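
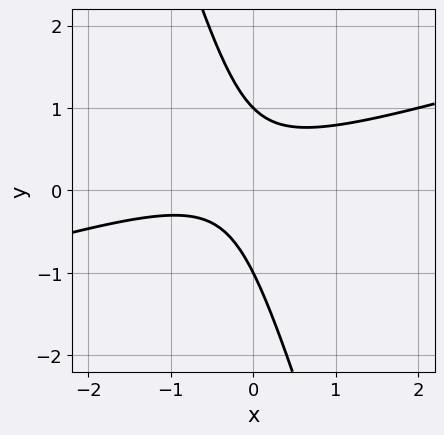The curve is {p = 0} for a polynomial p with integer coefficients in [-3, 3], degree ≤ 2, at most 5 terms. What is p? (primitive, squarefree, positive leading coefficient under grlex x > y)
x^2 - 3*x*y - y^2 + x + 1

deg p = 2. A generic line meets the curve in up to 2 points.
From the visible intercepts: no x-intercept at any integer in the box; the y-axis gridline crossings are at y ∈ {-1, 1}.
The integer polynomial consistent with all of this is the stated p.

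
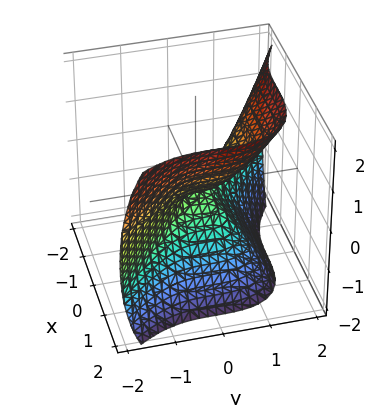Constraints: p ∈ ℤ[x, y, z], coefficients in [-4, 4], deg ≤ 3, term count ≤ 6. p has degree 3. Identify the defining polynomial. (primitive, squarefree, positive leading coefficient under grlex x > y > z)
First, deg p = 3.
Next, observable constraints: it meets the y-axis at y = 0 (among the integer gridlines); one z-axis crossing is at z = 0; it meets the x-axis at x = 0 (among the integer gridlines).
Finally, putting this together gives p.

3*x^3 + 3*y^3 - 3*z^2 - z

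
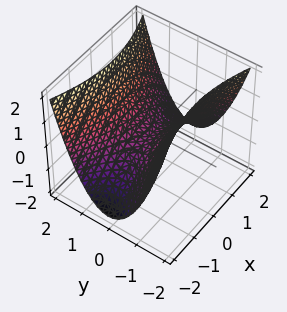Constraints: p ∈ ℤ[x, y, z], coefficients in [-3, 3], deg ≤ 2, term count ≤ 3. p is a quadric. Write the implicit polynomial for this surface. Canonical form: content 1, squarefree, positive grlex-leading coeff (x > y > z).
x^2 - 3*y^2 + 3*z

First, degree: a hyperbolic paraboloid; a quadric, so deg p = 2.
Next, symmetries: the y ↦ −y reflection is a symmetry, so y appears only in even powers; mirror symmetry x ↦ −x ⇒ only even powers of x.
Next, checking where it meets the axes: it meets the z-axis at z = 0 (among the integer gridlines); it crosses the y-axis at the gridline y = 0.
Finally, matching integer coefficients to the picture gives p.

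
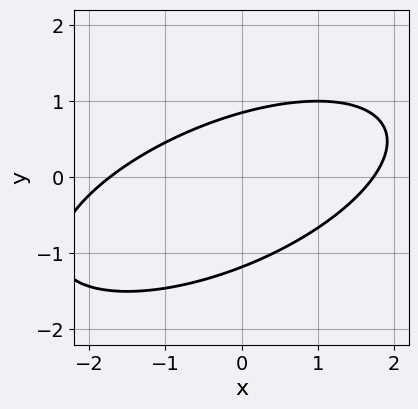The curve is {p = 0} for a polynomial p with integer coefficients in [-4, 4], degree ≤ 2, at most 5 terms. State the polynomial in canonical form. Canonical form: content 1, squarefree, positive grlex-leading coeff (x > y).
x^2 - 2*x*y + 3*y^2 + y - 3

1. Degree: no degree-1 curve has this shape, so deg p = 2.
2. Solving for integer coefficients yields p as stated.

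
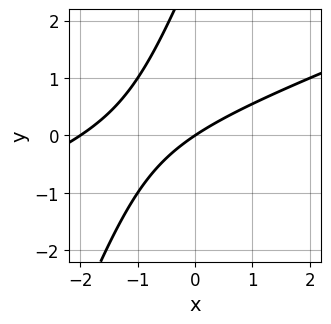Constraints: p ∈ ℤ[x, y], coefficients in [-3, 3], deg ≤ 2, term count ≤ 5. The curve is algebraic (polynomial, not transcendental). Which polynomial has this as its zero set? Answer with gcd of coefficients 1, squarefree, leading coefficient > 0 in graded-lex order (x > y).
(a) deg p = 2. No degree-1 curve has this shape.
(b) From the axis intercepts and sections: it meets the y-axis at y = 0 (among the integer gridlines); the x-axis gridline crossings are at x ∈ {-2, 0}.
(c) Fitting integer coefficients to these (and the overall shape) gives p.

x^2 - 3*x*y + y^2 + 2*x - 3*y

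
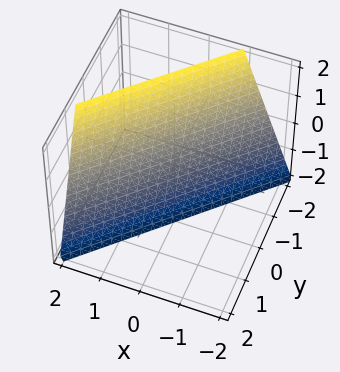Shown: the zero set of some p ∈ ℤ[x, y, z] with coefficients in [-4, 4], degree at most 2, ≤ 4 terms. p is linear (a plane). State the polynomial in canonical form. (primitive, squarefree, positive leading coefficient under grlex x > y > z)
1. The degree is 1 — every cross-section is a straight line — this is a plane.
2. From the axis intercepts and sections: it crosses the z-axis at the gridline z = -2.
3. The integer polynomial consistent with all of this is the stated p.

3*x - 3*y - z - 2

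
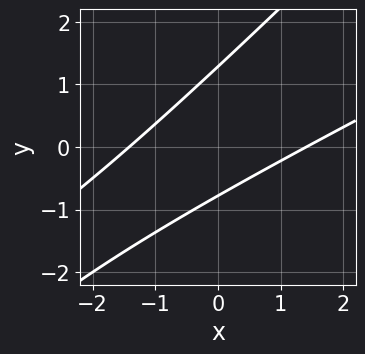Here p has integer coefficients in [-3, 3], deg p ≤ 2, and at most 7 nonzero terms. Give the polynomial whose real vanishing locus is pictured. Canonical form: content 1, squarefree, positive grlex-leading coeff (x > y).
(a) Degree: the shape is more complex than any degree-1 curve, so deg p = 2.
(b) Putting this together gives p.

x^2 - 3*x*y + 2*y^2 - y - 2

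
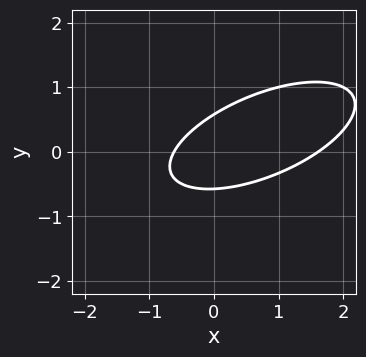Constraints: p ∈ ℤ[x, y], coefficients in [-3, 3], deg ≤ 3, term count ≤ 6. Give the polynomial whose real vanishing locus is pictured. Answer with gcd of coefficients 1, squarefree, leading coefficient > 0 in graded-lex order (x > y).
(a) deg p = 2.
(b) Matching integer coefficients to the picture gives p.

x^2 - 2*x*y + 3*y^2 - x - 1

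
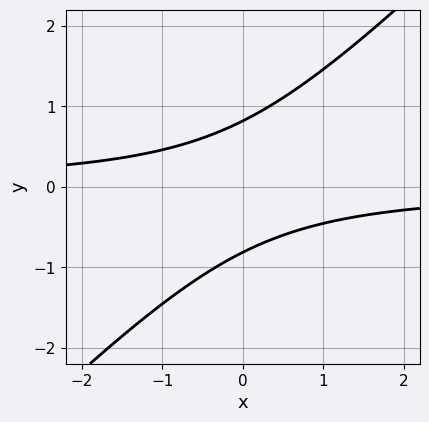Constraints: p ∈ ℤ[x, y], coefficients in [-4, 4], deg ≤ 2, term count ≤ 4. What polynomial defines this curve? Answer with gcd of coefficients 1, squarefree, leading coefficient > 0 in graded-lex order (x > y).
3*x*y - 3*y^2 + 2

1. Degree: no degree-1 curve has this shape, so deg p = 2.
2. Observable constraints: it misses every integer gridline on the x-axis.
3. The integer polynomial consistent with all of this is the stated p.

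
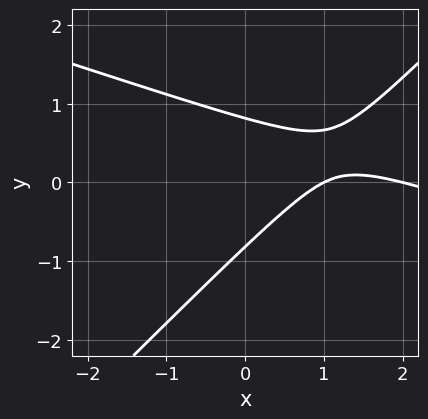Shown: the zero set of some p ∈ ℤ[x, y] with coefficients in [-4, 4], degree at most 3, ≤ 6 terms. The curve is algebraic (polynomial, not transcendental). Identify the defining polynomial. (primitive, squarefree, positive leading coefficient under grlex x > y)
1. Degree: a generic line meets the curve in up to 2 points, so deg p = 2.
2. From the visible intercepts: among the integer gridlines, it crosses the x-axis at x ∈ {1, 2}.
3. Solving for integer coefficients yields p as stated.

x^2 + 2*x*y - 3*y^2 - 3*x + 2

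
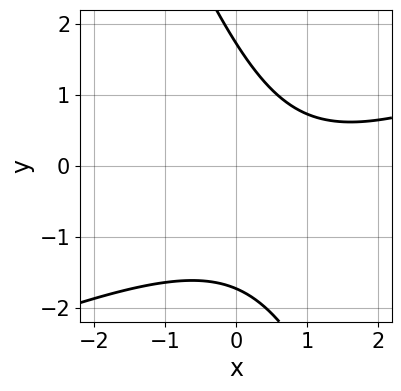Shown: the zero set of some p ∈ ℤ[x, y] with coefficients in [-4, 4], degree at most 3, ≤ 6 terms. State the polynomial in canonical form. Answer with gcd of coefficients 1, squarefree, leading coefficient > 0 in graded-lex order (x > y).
deg p = 2. No degree-1 curve has this shape.
Against the integer gridlines: the curve avoids every integer x-axis point in the box.
Together with the visible shape, these determine p as stated.

x^2 - 2*x*y - y^2 - 2*x + 3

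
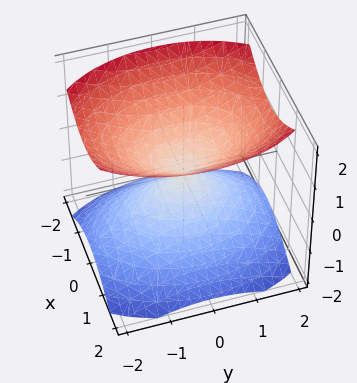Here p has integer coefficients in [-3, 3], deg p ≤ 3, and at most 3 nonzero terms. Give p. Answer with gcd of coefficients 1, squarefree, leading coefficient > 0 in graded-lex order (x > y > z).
1. The picture has 2 separate pieces. They look like related sheets of one shape, so recover p as a whole.
2. Degree: two nappes meeting at a single point; a quadric, so deg p = 2.
3. Symmetries: mirror symmetry y ↦ −y ⇒ only even powers of y; it's symmetric under x → −x, forcing even powers of x; the z ↦ −z reflection is a symmetry, so z appears only in even powers.
4. Reading off the gridlines: it crosses the z-axis at the gridline z = 0; it crosses the x-axis at the gridline x = 0; it crosses the y-axis at the gridline y = 0.
5. Solving for integer coefficients yields p as stated.

2*x^2 + y^2 - 2*z^2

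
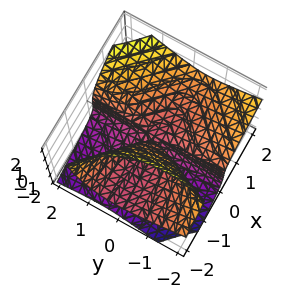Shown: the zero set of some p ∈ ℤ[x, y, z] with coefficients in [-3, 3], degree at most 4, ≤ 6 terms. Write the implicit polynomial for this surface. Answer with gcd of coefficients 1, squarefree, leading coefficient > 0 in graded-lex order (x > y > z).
1. There are 2 components. They look like related sheets of one shape, so recover p as a whole.
2. deg p = 3. No degree-2 surface has this shape.
3. Checking where it meets the axes: the visible y-axis segment lies entirely on the surface; every point of the x-axis in the box is on the surface; one z-axis crossing is at z = 0.
4. Solving for integer coefficients yields p as stated.

x^2*z + x*y^2 + x*y*z - x*z^2 - z^3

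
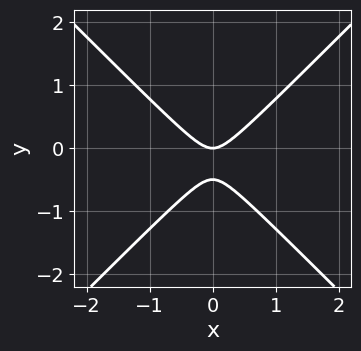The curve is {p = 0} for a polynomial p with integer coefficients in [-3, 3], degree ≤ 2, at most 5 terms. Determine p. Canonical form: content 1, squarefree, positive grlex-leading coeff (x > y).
First, degree: a generic line meets the curve in up to 2 points, so deg p = 2.
Next, symmetries: it's symmetric under x → −x, forcing even powers of x.
Then, observable constraints: it crosses the y-axis at the gridline y = 0; it crosses the x-axis at the gridline x = 0.
Finally, together with the visible shape, these determine p as stated.

2*x^2 - 2*y^2 - y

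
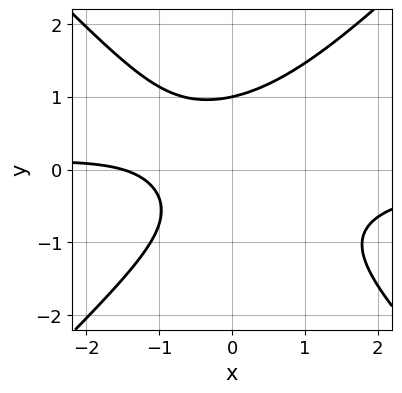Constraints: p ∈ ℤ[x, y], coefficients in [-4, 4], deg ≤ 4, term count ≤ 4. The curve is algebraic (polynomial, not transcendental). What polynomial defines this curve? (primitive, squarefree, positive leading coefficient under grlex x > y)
(a) deg p = 3. A generic line meets the curve in up to 3 points.
(b) Observable constraints: it meets the y-axis at y = 1 (among the integer gridlines).
(c) Fitting integer coefficients to these (and the overall shape) gives p.

3*x^2*y - 3*y^3 + 2*x + 3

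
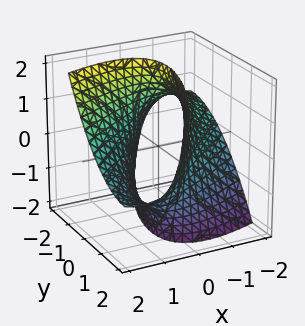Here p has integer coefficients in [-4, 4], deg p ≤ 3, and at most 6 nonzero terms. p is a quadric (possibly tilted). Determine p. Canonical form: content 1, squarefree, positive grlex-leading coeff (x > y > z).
x^2 - 2*x*y - 2*x*z + y^2 - 2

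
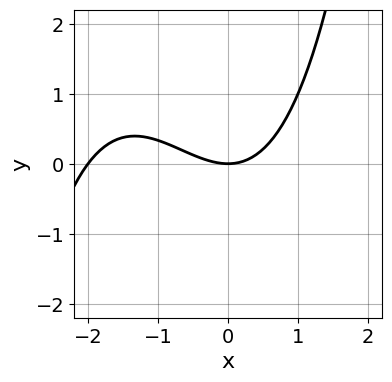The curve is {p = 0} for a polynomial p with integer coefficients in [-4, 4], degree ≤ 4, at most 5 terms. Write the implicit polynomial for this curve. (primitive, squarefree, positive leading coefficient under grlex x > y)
deg p = 3. No degree-2 curve has this shape.
Reading off the gridlines: the x-axis gridline crossings are at x ∈ {-2, 0}; one y-axis crossing is at y = 0.
Solving for integer coefficients yields p as stated.

x^3 + 2*x^2 - 3*y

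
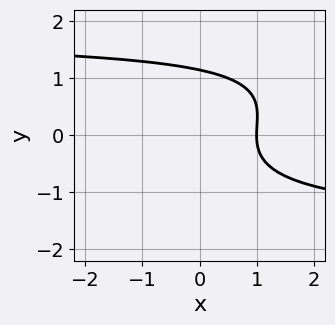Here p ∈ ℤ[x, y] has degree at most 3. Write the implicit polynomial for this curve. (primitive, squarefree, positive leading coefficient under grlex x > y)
1. deg p = 3.
2. Checking where it meets the axes: it crosses the x-axis at the gridline x = 1.
3. Assembling these constraints gives the stated polynomial.

x*y^2 - 2*y^3 - 3*x + 3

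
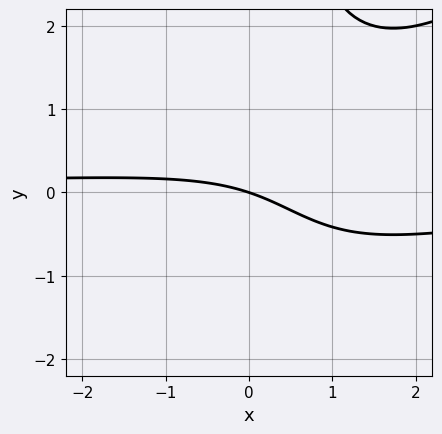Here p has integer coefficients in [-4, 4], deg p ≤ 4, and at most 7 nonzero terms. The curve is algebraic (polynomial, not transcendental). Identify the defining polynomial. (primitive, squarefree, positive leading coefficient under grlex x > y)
(a) Degree: no degree-2 curve has this shape, so deg p = 3.
(b) Checking where it meets the axes: one y-axis crossing is at y = 0; one x-axis crossing is at x = 0.
(c) Assembling these constraints gives the stated polynomial.

x^2*y - x*y^2 - 2*x*y + x + 3*y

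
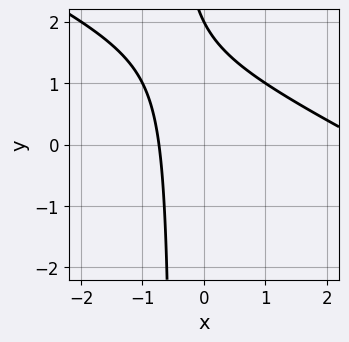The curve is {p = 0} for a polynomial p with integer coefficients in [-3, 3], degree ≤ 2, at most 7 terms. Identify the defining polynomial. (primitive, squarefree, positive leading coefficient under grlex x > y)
x^2 + 2*x*y - 2*x + y - 2

(a) Degree: a generic line meets the curve in up to 2 points, so deg p = 2.
(b) Against the integer gridlines: it meets the y-axis at y = 2 (among the integer gridlines).
(c) Together with the visible shape, these determine p as stated.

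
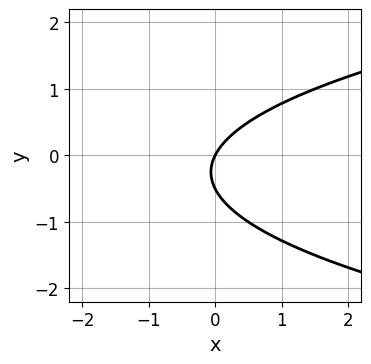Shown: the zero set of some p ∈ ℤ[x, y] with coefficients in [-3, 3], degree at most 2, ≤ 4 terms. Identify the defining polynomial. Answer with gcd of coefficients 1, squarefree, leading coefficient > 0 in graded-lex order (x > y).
2*y^2 - 2*x + y

1. The degree is 2 — a generic line meets the curve in up to 2 points.
2. Checking where it meets the axes: one x-axis crossing is at x = 0; one y-axis crossing is at y = 0.
3. Matching integer coefficients to the picture gives p.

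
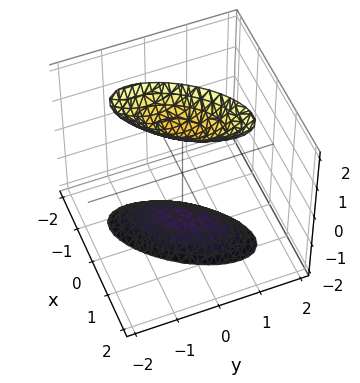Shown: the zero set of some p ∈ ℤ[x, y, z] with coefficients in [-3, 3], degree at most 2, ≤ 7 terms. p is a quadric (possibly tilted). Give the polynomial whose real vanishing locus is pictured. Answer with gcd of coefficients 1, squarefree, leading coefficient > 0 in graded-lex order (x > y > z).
3*x^2 - 3*x*y + 2*y^2 - z^2 + 2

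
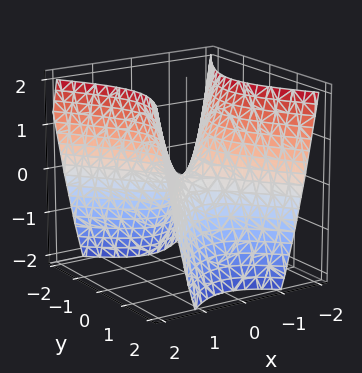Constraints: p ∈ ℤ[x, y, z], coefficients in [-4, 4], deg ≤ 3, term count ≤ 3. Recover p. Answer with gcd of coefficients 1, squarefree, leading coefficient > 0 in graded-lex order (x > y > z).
3*x^2 - 2*y^2 - 2*z

The degree is 2 — a hyperbolic paraboloid; a quadric.
Symmetries: it's symmetric under x → −x, forcing even powers of x; mirror symmetry y ↦ −y ⇒ only even powers of y.
Against the integer gridlines: one x-axis crossing is at x = 0; it meets the y-axis at y = 0 (among the integer gridlines); it meets the z-axis at z = 0 (among the integer gridlines).
Solving for integer coefficients yields p as stated.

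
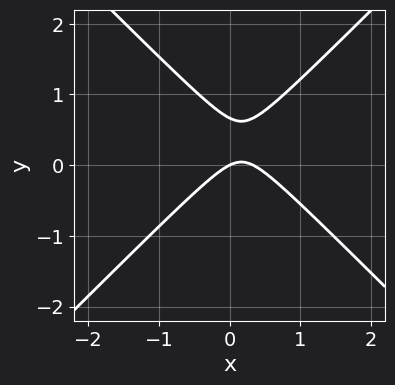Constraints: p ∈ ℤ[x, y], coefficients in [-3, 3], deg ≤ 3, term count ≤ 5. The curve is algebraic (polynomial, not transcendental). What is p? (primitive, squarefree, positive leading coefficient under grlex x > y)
1. deg p = 2. No degree-1 curve has this shape.
2. Against the integer gridlines: it crosses the y-axis at the gridline y = 0; one x-axis crossing is at x = 0.
3. Together with the visible shape, these determine p as stated.

3*x^2 - 3*y^2 - x + 2*y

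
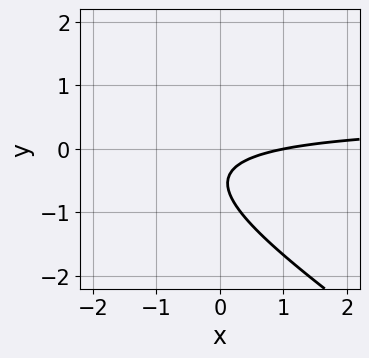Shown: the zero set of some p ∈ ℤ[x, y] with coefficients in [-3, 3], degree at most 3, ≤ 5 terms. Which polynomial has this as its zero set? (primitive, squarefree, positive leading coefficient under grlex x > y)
2*x*y + 3*y^2 - x + 3*y + 1

First, the degree is 2 — a generic line meets the curve in up to 2 points.
Next, from the visible intercepts: the curve avoids every integer y-axis point in the box; it crosses the x-axis at the gridline x = 1.
Finally, putting this together gives p.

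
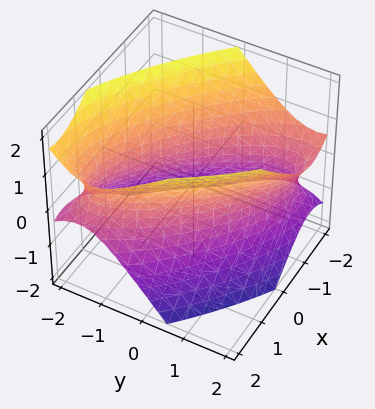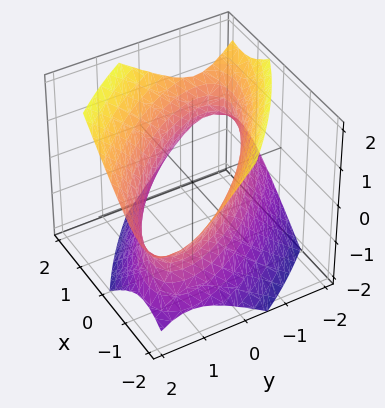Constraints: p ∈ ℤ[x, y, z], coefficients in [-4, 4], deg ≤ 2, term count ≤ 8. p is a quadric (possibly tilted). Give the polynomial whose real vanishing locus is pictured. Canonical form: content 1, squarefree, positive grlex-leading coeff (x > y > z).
2*x^2 + 3*x*y + 2*y^2 - y*z - 2*z^2 - 3

1. deg p = 2.
2. Against the integer gridlines: it misses every integer gridline on the z-axis.
3. Solving for integer coefficients yields p as stated.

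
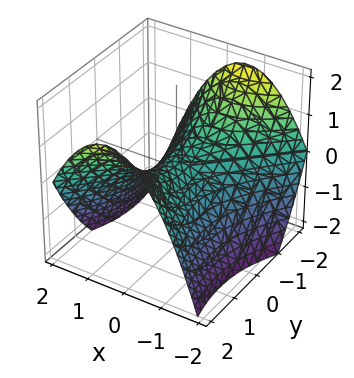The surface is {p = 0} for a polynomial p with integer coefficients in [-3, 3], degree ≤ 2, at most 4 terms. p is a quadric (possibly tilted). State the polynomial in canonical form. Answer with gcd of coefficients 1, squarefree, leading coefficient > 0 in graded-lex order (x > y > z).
2*x^2 - x*y - y^2 + 3*z

The degree is 2 — a generic line meets the surface in up to 2 points.
Against the integer gridlines: one x-axis crossing is at x = 0; it meets the z-axis at z = 0 (among the integer gridlines).
The integer polynomial consistent with all of this is the stated p.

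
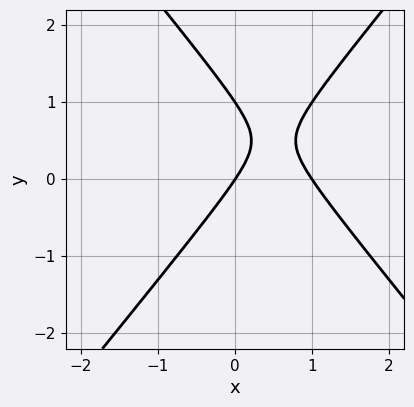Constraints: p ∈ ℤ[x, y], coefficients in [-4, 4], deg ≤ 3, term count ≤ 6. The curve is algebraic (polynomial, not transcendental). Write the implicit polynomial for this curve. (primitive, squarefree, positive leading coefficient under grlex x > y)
3*x^2 - 2*y^2 - 3*x + 2*y

deg p = 2. A generic line meets the curve in up to 2 points.
From the visible intercepts: among the integer gridlines, it crosses the y-axis at y ∈ {0, 1}; among the integer gridlines, it crosses the x-axis at x ∈ {0, 1}.
Putting this together gives p.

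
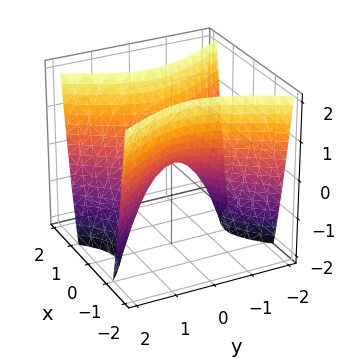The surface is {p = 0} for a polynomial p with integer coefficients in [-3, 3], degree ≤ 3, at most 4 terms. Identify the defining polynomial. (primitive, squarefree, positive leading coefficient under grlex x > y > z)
2*x^2 - y^2 - z

1. The degree is 2 — a hyperbolic paraboloid; a quadric.
2. Symmetries: it's symmetric under x → −x, forcing even powers of x; mirror symmetry y ↦ −y ⇒ only even powers of y.
3. Observable constraints: it meets the x-axis at x = 0 (among the integer gridlines); it meets the y-axis at y = 0 (among the integer gridlines); it crosses the z-axis at the gridline z = 0.
4. Putting this together gives p.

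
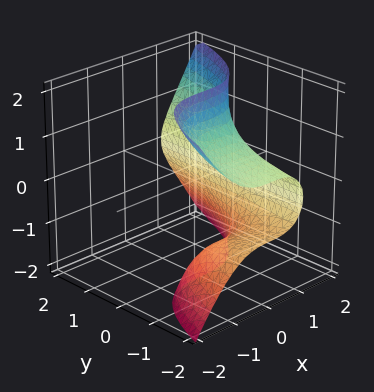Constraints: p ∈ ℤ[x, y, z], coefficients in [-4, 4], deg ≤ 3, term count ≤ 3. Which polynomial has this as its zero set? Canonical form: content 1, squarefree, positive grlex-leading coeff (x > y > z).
x^3 - y*z^2 - 1

First, degree: a generic line meets the surface in up to 3 points, so deg p = 3.
Then, against the integer gridlines: no z-intercept at any integer in the box; it misses every integer gridline on the y-axis.
Finally, solving for integer coefficients yields p as stated. Check: (1, 0, 0) on the x-axis lies on the surface, and p(1, 0, 0) = 0. ✓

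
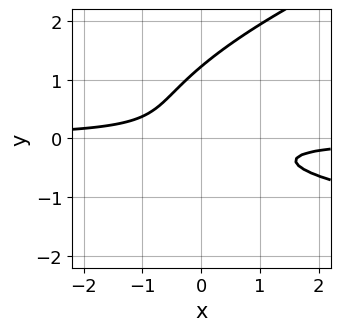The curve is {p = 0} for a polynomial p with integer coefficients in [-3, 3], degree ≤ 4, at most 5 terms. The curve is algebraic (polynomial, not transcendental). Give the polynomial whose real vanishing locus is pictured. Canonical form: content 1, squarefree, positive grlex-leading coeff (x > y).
(a) deg p = 3. A generic line meets the curve in up to 3 points.
(b) From the axis intercepts and sections: the curve avoids every integer x-axis point in the box.
(c) Putting this together gives p.

x*y^2 - 3*y^3 + 3*x*y + 3*y^2 + 1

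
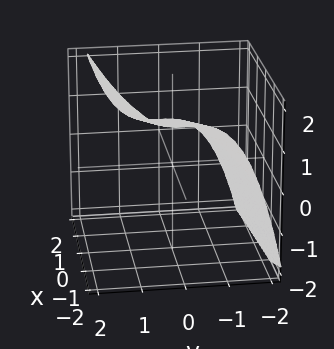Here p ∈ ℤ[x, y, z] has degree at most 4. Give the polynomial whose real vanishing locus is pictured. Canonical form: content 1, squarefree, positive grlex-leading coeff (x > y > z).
(a) deg p = 3. No degree-2 surface has this shape.
(b) Reading off the gridlines: no x-intercept at any integer in the box; one z-axis crossing is at z = 1.
(c) Fitting integer coefficients to these (and the overall shape) gives p.

y^3 - x - 3*z + 3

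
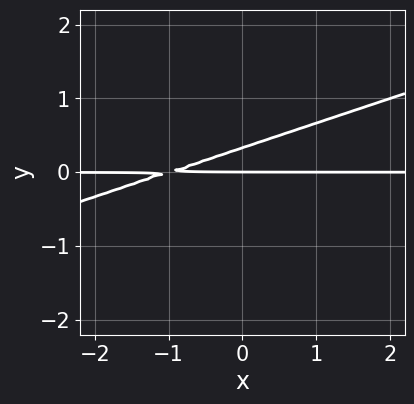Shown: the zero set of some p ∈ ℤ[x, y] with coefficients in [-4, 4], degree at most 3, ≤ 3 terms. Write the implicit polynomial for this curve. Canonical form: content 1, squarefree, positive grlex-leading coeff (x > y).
x*y - 3*y^2 + y

deg p = 2. The shape is more complex than any degree-1 curve.
From the axis intercepts and sections: every point of the x-axis in the box is on the curve; one y-axis crossing is at y = 0.
The integer polynomial consistent with all of this is the stated p.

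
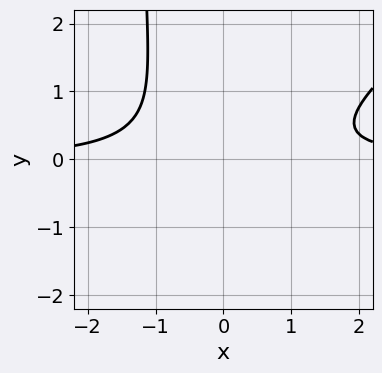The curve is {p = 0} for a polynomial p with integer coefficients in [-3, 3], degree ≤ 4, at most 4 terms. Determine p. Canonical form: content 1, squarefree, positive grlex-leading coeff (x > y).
1. The degree is 3 — the shape is more complex than any degree-2 curve.
2. Checking where it meets the axes: the curve avoids every integer x-axis point in the box; the curve avoids every integer y-axis point in the box.
3. These observations pin down the coefficients.

2*x^2*y - 2*x*y^2 - 3*y^2 - 2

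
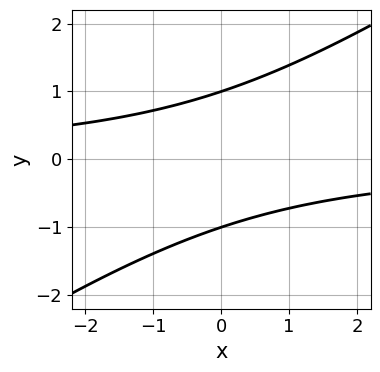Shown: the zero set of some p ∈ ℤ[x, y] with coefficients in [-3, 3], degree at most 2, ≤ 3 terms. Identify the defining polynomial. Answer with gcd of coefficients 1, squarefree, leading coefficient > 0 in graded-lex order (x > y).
2*x*y - 3*y^2 + 3

(a) The degree is 2 — no degree-1 curve has this shape.
(b) From the axis intercepts and sections: no x-intercept at any integer in the box; among the integer gridlines, it crosses the y-axis at y ∈ {-1, 1}.
(c) Matching integer coefficients to the picture gives p.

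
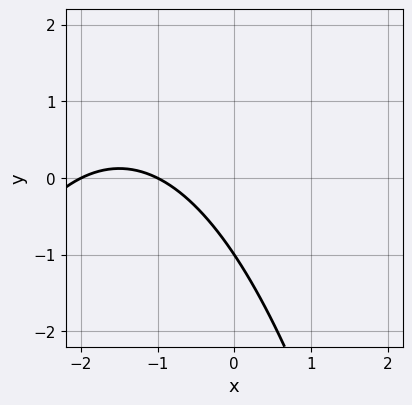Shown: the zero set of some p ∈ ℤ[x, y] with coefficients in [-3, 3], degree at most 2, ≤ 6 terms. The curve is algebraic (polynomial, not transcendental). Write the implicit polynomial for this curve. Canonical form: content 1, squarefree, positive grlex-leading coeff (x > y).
x^2 + 3*x + 2*y + 2

Degree: a generic line meets the curve in up to 2 points, so deg p = 2.
From the axis intercepts and sections: among the integer gridlines, it crosses the x-axis at x ∈ {-2, -1}; it crosses the y-axis at the gridline y = -1.
Assembling these constraints gives the stated polynomial.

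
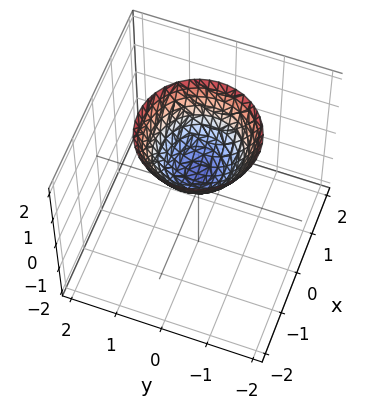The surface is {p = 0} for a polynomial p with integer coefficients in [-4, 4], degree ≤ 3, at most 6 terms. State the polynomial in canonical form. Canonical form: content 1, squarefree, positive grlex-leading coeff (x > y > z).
2*x^2 + 2*y^2 - 2*z + 1

1. deg p = 2. A generic line meets the surface in up to 2 points.
2. Symmetries: rotational symmetry about the z-axis ⇒ p depends on x, y only through x² + y².
3. From the axis intercepts and sections: a circular section at z = 1 has radius between 0 and 1; it misses every integer gridline on the y-axis; no x-intercept at any integer in the box.
4. The integer polynomial consistent with all of this is the stated p.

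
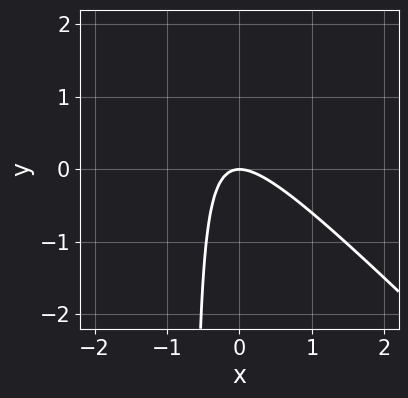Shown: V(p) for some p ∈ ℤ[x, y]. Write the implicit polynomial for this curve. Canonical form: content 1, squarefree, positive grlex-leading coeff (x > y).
deg p = 2. No degree-1 curve has this shape.
Observable constraints: one x-axis crossing is at x = 0; one y-axis crossing is at y = 0.
The integer polynomial consistent with all of this is the stated p.

3*x^2 + 3*x*y + 2*y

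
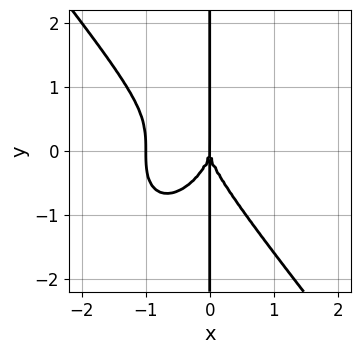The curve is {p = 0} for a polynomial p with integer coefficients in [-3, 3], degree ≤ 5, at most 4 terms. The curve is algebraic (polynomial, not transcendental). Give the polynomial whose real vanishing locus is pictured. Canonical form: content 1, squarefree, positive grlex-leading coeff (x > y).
2*x^4 + x*y^3 + 2*x^3

First, degree: a generic line meets the curve in up to 4 points, so deg p = 4.
Then, against the integer gridlines: the x-axis gridline crossings are at x ∈ {-1, 0}; the visible y-axis segment lies entirely on the curve.
Finally, assembling these constraints gives the stated polynomial.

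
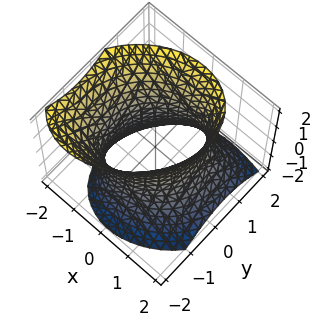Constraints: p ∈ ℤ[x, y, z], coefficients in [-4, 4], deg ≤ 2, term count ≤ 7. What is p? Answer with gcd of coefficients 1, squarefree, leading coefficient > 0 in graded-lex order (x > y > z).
2*x^2 - x*y + x*z + 2*y^2 - z^2 - 3

deg p = 2. No degree-1 surface has this shape.
From the axis intercepts and sections: no z-intercept at any integer in the box.
Solving for integer coefficients yields p as stated.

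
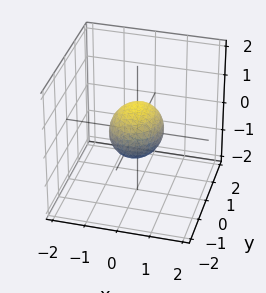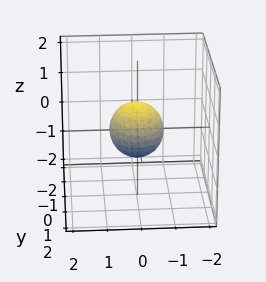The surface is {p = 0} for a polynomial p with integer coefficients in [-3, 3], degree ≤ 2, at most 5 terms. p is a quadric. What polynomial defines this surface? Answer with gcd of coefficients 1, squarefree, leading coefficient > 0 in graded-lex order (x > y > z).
3*x^2 + 2*y^2 + 3*z^2 - 2

First, deg p = 2. A closed, bounded, convex surface; a quadric.
Next, symmetries: the z ↦ −z reflection is a symmetry, so z appears only in even powers; mirror symmetry x ↦ −x ⇒ only even powers of x; the y ↦ −y reflection is a symmetry, so y appears only in even powers.
Next, observable constraints: the y-axis gridline crossings are at y ∈ {-1, 1}.
Finally, assembling these constraints gives the stated polynomial.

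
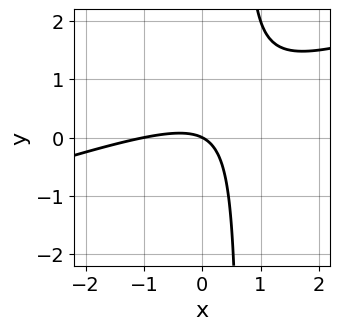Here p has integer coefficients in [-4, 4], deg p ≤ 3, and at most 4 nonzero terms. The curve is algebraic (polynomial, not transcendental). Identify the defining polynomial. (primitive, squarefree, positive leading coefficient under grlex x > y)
1. deg p = 2. No degree-1 curve has this shape.
2. Observable constraints: among the integer gridlines, it crosses the x-axis at x ∈ {-1, 0}; it crosses the y-axis at the gridline y = 0.
3. Together with the visible shape, these determine p as stated.

x^2 - 3*x*y + x + 2*y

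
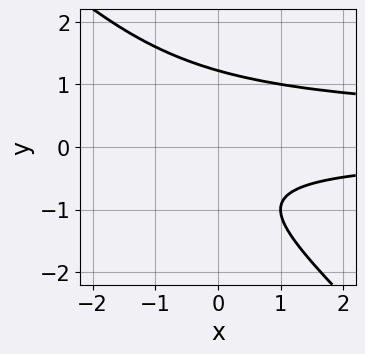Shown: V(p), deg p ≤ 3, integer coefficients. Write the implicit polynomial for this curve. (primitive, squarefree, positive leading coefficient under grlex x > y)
3*x*y^2 + 3*y^3 - x*y - 2*y - 3

First, degree: a generic line meets the curve in up to 3 points, so deg p = 3.
Next, checking where it meets the axes: it misses every integer gridline on the x-axis.
Finally, together with the visible shape, these determine p as stated.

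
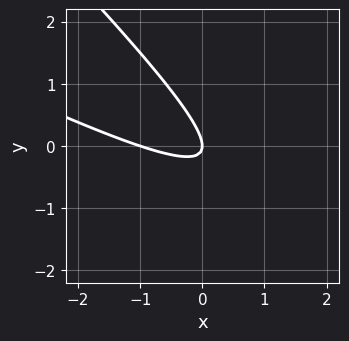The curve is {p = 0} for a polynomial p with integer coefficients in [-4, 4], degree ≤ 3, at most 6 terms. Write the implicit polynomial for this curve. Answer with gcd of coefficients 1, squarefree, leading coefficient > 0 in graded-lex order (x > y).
x^2 + 3*x*y + 2*y^2 + x

deg p = 2. No degree-1 curve has this shape.
Reading off the gridlines: it crosses the y-axis at the gridline y = 0; among the integer gridlines, it crosses the x-axis at x ∈ {-1, 0}.
Assembling these constraints gives the stated polynomial.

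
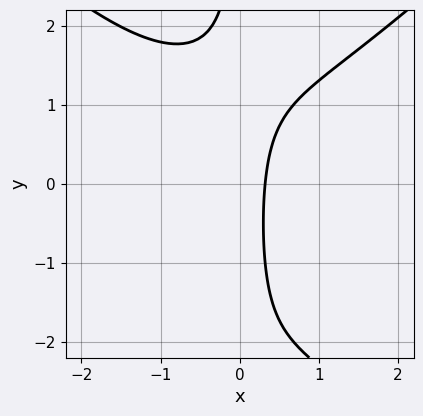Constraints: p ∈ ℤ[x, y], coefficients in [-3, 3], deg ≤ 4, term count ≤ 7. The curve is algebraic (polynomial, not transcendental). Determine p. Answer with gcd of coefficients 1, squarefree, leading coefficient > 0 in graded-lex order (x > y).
1. The degree is 3 — no degree-2 curve has this shape.
2. Observable constraints: no y-intercept at any integer in the box.
3. Assembling these constraints gives the stated polynomial.

x^3 - x*y^2 - x*y + 3*x - 1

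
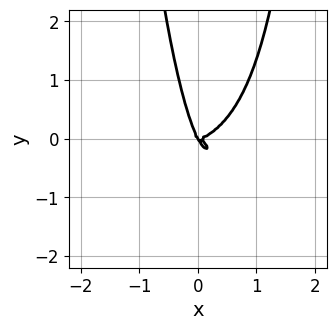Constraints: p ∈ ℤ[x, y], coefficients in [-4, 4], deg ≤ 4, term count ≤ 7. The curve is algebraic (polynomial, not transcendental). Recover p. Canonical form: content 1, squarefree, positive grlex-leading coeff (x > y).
2*x^4 - x^3*y + 3*x^2*y^2 - 2*x*y^2 - y^3

1. deg p = 4.
2. Observable constraints: one y-axis crossing is at y = 0; it meets the x-axis at x = 0 (among the integer gridlines).
3. Solving for integer coefficients yields p as stated.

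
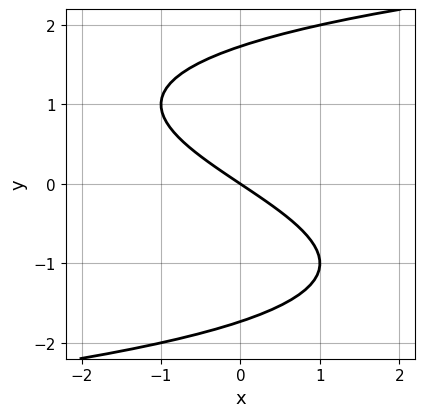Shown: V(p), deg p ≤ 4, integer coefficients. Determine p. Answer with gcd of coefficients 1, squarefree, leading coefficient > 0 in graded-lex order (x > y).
First, the degree is 3 — the shape is more complex than any degree-2 curve.
Then, checking where it meets the axes: it meets the y-axis at y = 0 (among the integer gridlines); one x-axis crossing is at x = 0.
Finally, assembling these constraints gives the stated polynomial.

y^3 - 2*x - 3*y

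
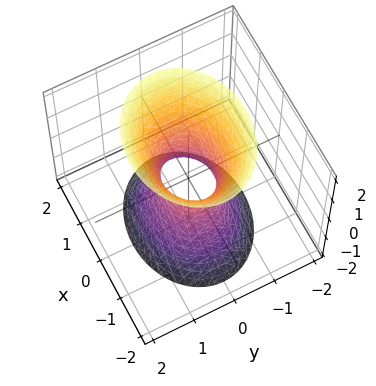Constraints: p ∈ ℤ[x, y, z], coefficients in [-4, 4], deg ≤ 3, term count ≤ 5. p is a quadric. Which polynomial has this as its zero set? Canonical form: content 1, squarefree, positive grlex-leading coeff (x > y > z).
First, deg p = 2. An hourglass — one-sheet hyperboloid; a quadric.
Next, symmetries: the z ↦ −z reflection is a symmetry, so z appears only in even powers; it's symmetric under y → −y, forcing even powers of y; it's symmetric under x → −x, forcing even powers of x.
Next, from the axis intercepts and sections: the surface avoids every integer z-axis point in the box.
Finally, putting this together gives p.

2*x^2 + 3*y^2 - z^2 - 1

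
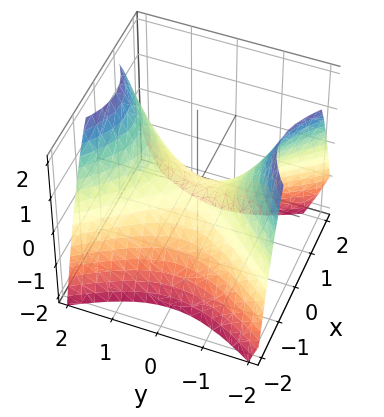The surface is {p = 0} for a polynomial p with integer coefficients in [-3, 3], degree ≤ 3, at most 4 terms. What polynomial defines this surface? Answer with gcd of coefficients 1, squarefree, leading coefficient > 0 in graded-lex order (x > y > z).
3*x^2 - 2*y^2 + 3*z

First, deg p = 2. A saddle surface; a quadric.
Next, symmetries: mirror symmetry x ↦ −x ⇒ only even powers of x; mirror symmetry y ↦ −y ⇒ only even powers of y.
Then, checking where it meets the axes: it meets the y-axis at y = 0 (among the integer gridlines); it crosses the x-axis at the gridline x = 0; one z-axis crossing is at z = 0.
Finally, fitting integer coefficients to these (and the overall shape) gives p.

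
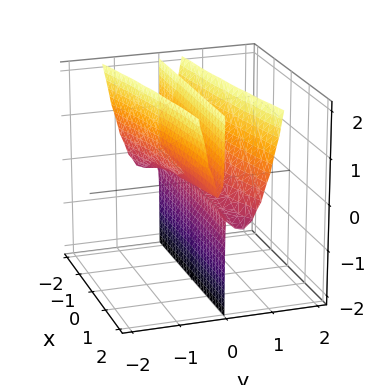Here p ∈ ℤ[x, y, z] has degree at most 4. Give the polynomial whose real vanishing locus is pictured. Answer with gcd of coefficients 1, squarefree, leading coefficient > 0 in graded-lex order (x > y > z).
Degree: a generic line meets the surface in up to 3 points, so deg p = 3.
Checking where it meets the axes: one y-axis crossing is at y = 0; the visible x-axis segment lies entirely on the surface; the visible z-axis segment lies entirely on the surface.
Together with the visible shape, these determine p as stated.

x*y^2 - 3*y^3 + y*z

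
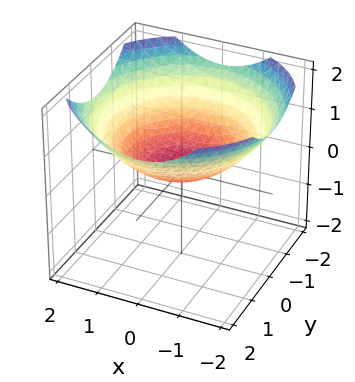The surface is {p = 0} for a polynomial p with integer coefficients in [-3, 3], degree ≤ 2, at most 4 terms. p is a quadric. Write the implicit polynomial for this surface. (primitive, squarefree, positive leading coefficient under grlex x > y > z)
Degree: a single bowl opening along one axis; a quadric, so deg p = 2.
By symmetry, the z-axis is an axis of rotation, so x and y enter only as x² + y².
Observable constraints: a circular section at z = 1 has radius between 1 and 2; one x-axis crossing is at x = 0.
Assembling these constraints gives the stated polynomial.

x^2 + y^2 - 3*z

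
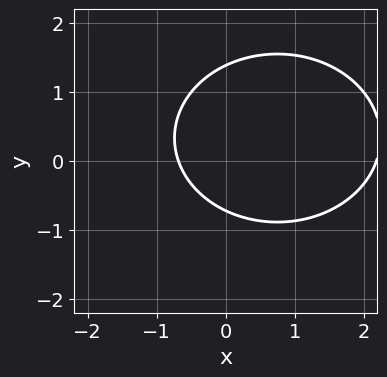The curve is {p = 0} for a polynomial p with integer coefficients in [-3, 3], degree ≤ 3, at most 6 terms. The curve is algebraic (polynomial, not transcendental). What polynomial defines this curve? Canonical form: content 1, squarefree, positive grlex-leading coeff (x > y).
1. The degree is 2 — no degree-1 curve has this shape.
2. Putting this together gives p.

2*x^2 + 3*y^2 - 3*x - 2*y - 3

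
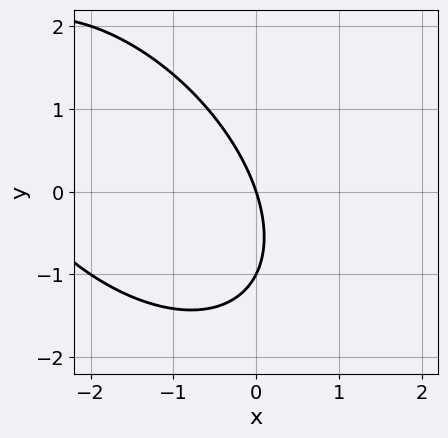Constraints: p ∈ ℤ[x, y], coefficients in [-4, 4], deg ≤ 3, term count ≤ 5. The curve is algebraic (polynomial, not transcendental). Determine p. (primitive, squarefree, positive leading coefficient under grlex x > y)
x^2 + x*y + y^2 + 3*x + y

(a) The degree is 2 — no degree-1 curve has this shape.
(b) Observable constraints: among the integer gridlines, it crosses the y-axis at y ∈ {-1, 0}; it crosses the x-axis at the gridline x = 0.
(c) Fitting integer coefficients to these (and the overall shape) gives p.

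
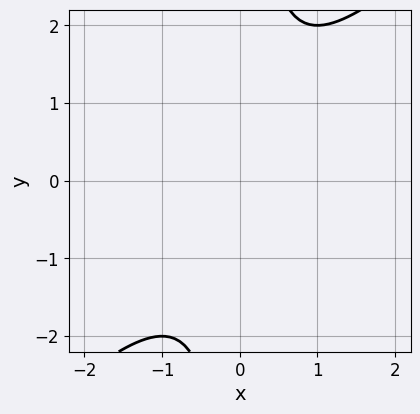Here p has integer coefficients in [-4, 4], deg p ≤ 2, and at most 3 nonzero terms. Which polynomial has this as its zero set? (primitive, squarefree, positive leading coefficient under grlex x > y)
Degree: the shape is more complex than any degree-1 curve, so deg p = 2.
Observable constraints: the curve avoids every integer x-axis point in the box; no y-intercept at any integer in the box.
Fitting integer coefficients to these (and the overall shape) gives p.

x^2 - x*y + 1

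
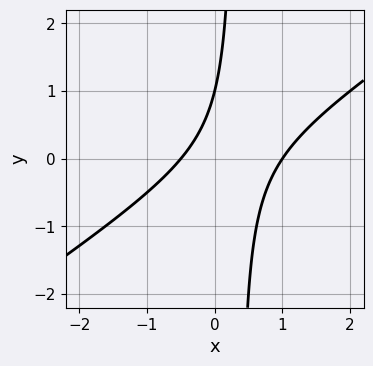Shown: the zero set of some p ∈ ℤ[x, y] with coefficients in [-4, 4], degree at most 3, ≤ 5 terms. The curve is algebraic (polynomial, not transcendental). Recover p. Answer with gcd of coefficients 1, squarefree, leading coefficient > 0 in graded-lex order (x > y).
(a) The degree is 2 — a generic line meets the curve in up to 2 points.
(b) Observable constraints: it meets the y-axis at y = 1 (among the integer gridlines); it meets the x-axis at x = 1 (among the integer gridlines).
(c) Assembling these constraints gives the stated polynomial.

2*x^2 - 3*x*y - x + y - 1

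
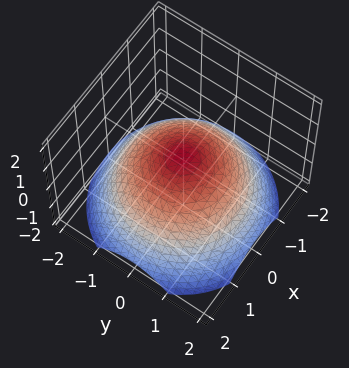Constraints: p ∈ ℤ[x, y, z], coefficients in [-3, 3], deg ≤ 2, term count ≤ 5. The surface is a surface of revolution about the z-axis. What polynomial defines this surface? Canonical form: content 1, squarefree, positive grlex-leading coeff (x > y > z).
Degree: a generic line meets the surface in up to 2 points, so deg p = 2.
Symmetries: rotational symmetry about the z-axis ⇒ p depends on x, y only through x² + y².
From the axis intercepts and sections: among the integer gridlines, it crosses the x-axis at x ∈ {-1, 1}; among the integer gridlines, it crosses the y-axis at y ∈ {-1, 1}; a circular section at z = -1 has radius between 1 and 2.
Together with the visible shape, these determine p as stated.

x^2 + y^2 + 2*z - 1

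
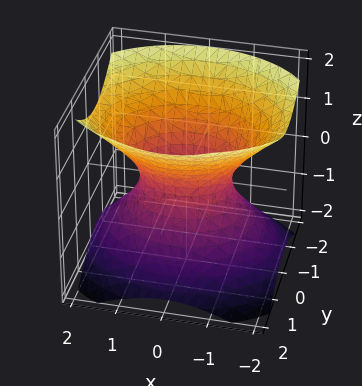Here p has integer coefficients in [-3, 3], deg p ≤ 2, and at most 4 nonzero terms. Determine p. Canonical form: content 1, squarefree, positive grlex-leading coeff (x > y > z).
Degree: an hourglass — one-sheet hyperboloid; a quadric, so deg p = 2.
Symmetries: mirror symmetry z ↦ −z ⇒ only even powers of z; mirror symmetry x ↦ −x ⇒ only even powers of x; the y ↦ −y reflection is a symmetry, so y appears only in even powers.
From the axis intercepts and sections: among the integer gridlines, it crosses the x-axis at x ∈ {-1, 1}; no z-intercept at any integer in the box.
These observations pin down the coefficients.

2*x^2 + 3*y^2 - 3*z^2 - 2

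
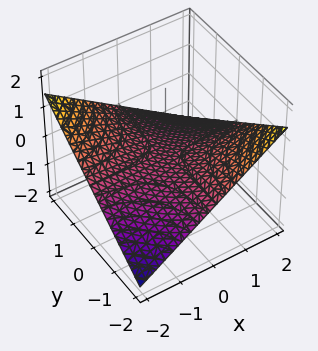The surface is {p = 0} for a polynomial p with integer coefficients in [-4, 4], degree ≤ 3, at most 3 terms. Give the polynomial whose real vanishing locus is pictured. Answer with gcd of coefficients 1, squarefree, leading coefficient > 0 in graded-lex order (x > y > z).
x*y + 3*z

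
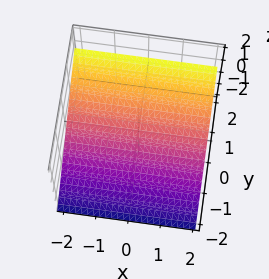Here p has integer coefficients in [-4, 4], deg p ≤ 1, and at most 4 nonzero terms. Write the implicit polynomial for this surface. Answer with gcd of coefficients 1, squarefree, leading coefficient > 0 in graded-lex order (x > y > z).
2*y - 3*z - 2

1. deg p = 1.
2. Against the integer gridlines: it meets the y-axis at y = 1 (among the integer gridlines); no x-intercept at any integer in the box.
3. Together with the visible shape, these determine p as stated.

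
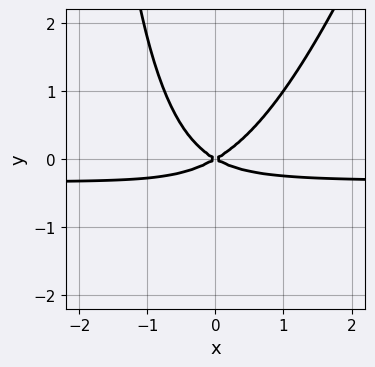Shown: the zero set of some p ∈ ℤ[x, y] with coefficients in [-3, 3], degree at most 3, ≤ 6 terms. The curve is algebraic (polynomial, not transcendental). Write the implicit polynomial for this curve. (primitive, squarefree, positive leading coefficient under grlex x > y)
(a) Degree: a generic line meets the curve in up to 3 points, so deg p = 3.
(b) From the visible intercepts: it meets the x-axis at x = 0 (among the integer gridlines); one y-axis crossing is at y = 0.
(c) The integer polynomial consistent with all of this is the stated p.

3*x^2*y - x*y^2 + x^2 - 3*y^2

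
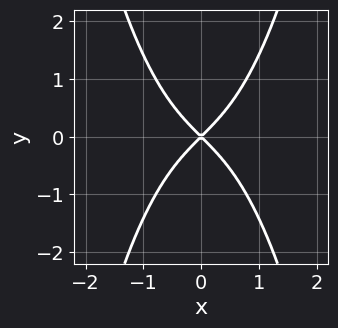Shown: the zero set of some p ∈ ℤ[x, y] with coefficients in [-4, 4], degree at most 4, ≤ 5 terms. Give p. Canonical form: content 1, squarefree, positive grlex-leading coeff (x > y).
First, degree: a generic line meets the curve in up to 4 points, so deg p = 4.
Then, symmetries: it's symmetric under x → −x, forcing even powers of x; it's symmetric under y → −y, forcing even powers of y.
Then, against the integer gridlines: it crosses the y-axis at the gridline y = 0; it meets the x-axis at x = 0 (among the integer gridlines).
Finally, assembling these constraints gives the stated polynomial.

x^4 + x^2 - y^2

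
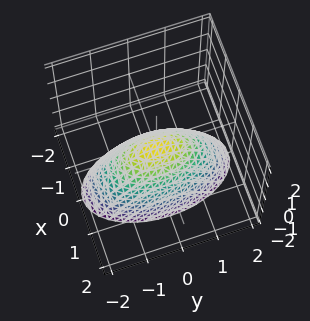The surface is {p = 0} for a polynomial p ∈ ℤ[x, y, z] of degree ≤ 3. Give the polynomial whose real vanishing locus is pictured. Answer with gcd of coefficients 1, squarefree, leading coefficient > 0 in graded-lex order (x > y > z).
First, the degree is 2 — a single bowl opening along one axis; a quadric.
Next, symmetries: it's symmetric under x → −x, forcing even powers of x; it's symmetric under y → −y, forcing even powers of y.
Then, observable constraints: it meets the x-axis at x = 0 (among the integer gridlines); it crosses the y-axis at the gridline y = 0; it meets the z-axis at z = 0 (among the integer gridlines).
Finally, assembling these constraints gives the stated polynomial.

3*x^2 + y^2 + 2*z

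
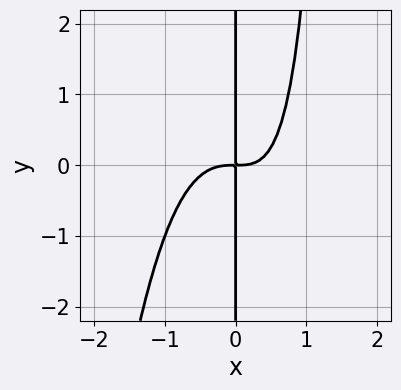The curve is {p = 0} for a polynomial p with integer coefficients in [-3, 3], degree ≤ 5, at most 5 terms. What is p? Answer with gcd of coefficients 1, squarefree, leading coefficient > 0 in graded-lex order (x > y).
3*x^4 + x^2*y - 2*x*y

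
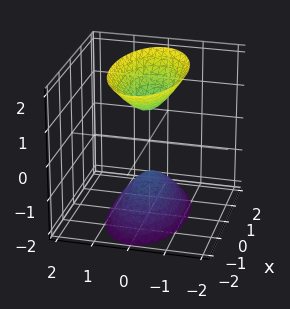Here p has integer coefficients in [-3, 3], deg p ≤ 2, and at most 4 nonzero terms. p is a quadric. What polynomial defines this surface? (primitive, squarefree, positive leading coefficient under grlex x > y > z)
x^2 + 3*y^2 - z^2 + 1

The picture has 2 separate pieces.
deg p = 2.
Symmetries: it's symmetric under x → −x, forcing even powers of x; mirror symmetry y ↦ −y ⇒ only even powers of y; the z ↦ −z reflection is a symmetry, so z appears only in even powers.
Against the integer gridlines: the z-axis gridline crossings are at z ∈ {-1, 1}; no y-intercept at any integer in the box; no x-intercept at any integer in the box.
Solving for integer coefficients yields p as stated.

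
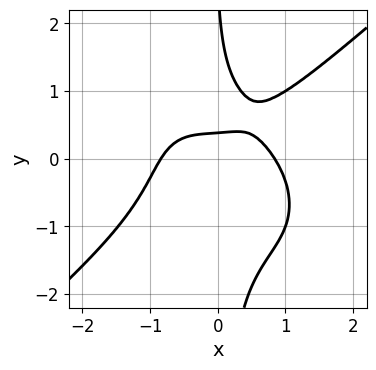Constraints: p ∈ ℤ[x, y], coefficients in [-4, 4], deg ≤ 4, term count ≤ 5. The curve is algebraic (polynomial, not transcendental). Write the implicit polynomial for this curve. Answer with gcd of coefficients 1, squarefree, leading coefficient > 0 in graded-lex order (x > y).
(a) The degree is 4 — the shape is more complex than any degree-3 curve.
(b) Solving for integer coefficients yields p as stated.

2*x^4 - 3*x*y^3 - y^2 + 3*y - 1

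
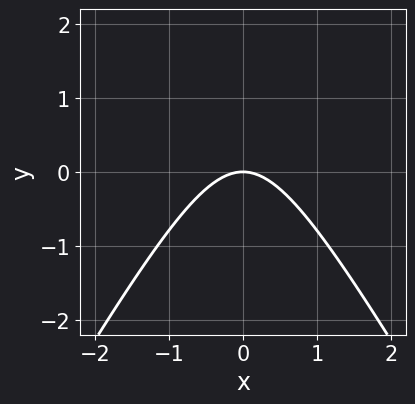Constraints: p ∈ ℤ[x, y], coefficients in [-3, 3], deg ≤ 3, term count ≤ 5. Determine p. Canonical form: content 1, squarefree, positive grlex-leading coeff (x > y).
3*x^2 - y^2 + 3*y

1. deg p = 2. A generic line meets the curve in up to 2 points.
2. Symmetries: mirror symmetry x ↦ −x ⇒ only even powers of x.
3. Reading off the gridlines: one x-axis crossing is at x = 0; it crosses the y-axis at the gridline y = 0.
4. These observations pin down the coefficients.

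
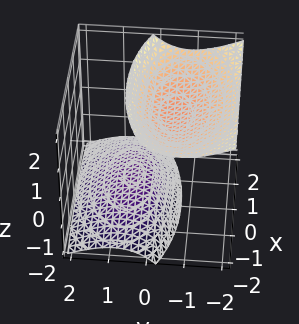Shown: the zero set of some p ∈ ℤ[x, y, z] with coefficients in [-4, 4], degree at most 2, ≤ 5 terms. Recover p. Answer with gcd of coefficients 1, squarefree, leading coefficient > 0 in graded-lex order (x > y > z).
x^2 + 3*y^2 + 3*y*z - 2*z^2 + 3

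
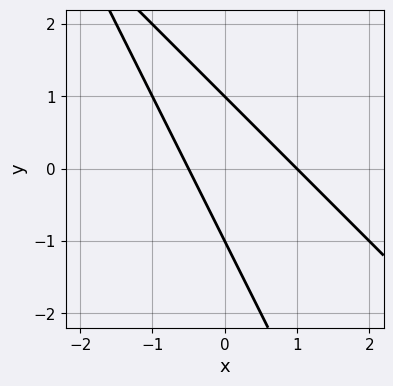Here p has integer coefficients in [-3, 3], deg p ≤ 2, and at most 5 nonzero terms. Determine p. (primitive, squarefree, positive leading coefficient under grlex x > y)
1. deg p = 2. A generic line meets the curve in up to 2 points.
2. Checking where it meets the axes: among the integer gridlines, it crosses the y-axis at y ∈ {-1, 1}; it crosses the x-axis at the gridline x = 1.
3. Matching integer coefficients to the picture gives p.

2*x^2 + 3*x*y + y^2 - x - 1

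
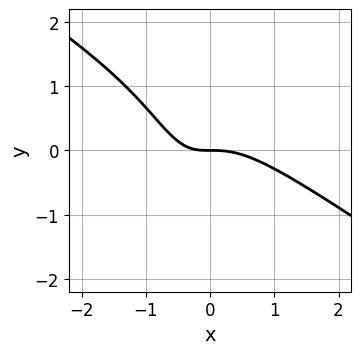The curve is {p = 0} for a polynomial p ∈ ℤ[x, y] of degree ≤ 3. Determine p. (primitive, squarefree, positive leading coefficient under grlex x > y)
1. deg p = 3.
2. Observable constraints: one x-axis crossing is at x = 0; it crosses the y-axis at the gridline y = 0.
3. Assembling these constraints gives the stated polynomial.

2*x^3 + 3*x^2*y + 2*x*y + 2*y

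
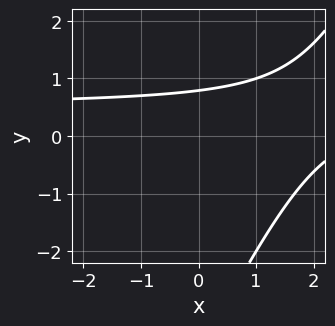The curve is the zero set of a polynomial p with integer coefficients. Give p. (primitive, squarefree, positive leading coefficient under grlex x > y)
2*x*y - y^2 - x - 3*y + 3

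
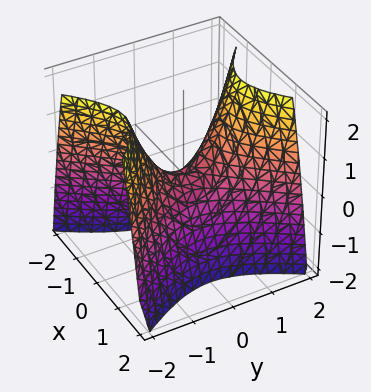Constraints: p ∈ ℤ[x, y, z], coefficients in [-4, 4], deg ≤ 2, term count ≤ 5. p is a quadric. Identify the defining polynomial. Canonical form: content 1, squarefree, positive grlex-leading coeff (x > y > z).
1. The degree is 2 — a saddle surface; a quadric.
2. Symmetries: it's symmetric under x → −x, forcing even powers of x; it's symmetric under y → −y, forcing even powers of y.
3. From the axis intercepts and sections: one x-axis crossing is at x = 0; it meets the z-axis at z = 0 (among the integer gridlines); it meets the y-axis at y = 0 (among the integer gridlines).
4. Matching integer coefficients to the picture gives p.

3*x^2 - 2*y^2 + 2*z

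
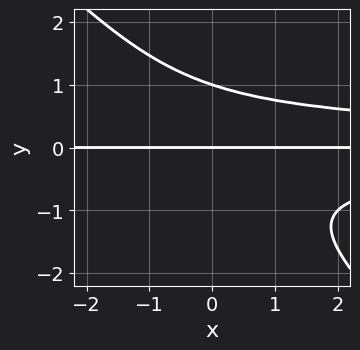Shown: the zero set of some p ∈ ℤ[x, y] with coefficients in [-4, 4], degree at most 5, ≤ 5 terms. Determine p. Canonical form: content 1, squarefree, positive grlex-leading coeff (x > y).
x*y^3 + y^4 - y

deg p = 4. The shape is more complex than any degree-3 curve.
Observable constraints: among the integer gridlines, it crosses the y-axis at y ∈ {0, 1}; the visible x-axis segment lies entirely on the curve.
Together with the visible shape, these determine p as stated.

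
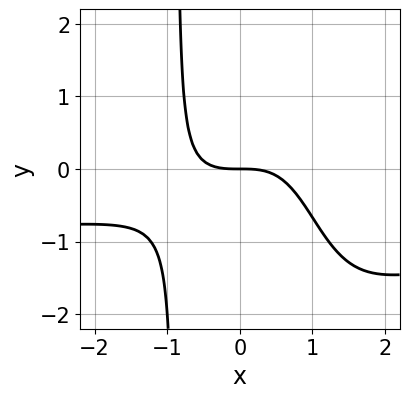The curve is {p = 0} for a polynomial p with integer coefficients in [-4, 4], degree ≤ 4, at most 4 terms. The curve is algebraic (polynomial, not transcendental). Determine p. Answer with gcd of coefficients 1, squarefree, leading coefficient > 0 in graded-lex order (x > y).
2*x^3*y + 2*x^3 - 2*x^2*y + 3*y

(a) deg p = 4.
(b) From the axis intercepts and sections: it meets the x-axis at x = 0 (among the integer gridlines); it crosses the y-axis at the gridline y = 0.
(c) Together with the visible shape, these determine p as stated.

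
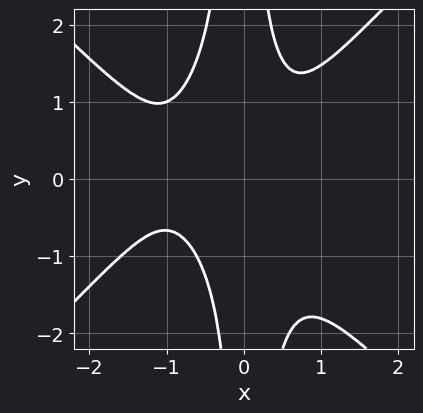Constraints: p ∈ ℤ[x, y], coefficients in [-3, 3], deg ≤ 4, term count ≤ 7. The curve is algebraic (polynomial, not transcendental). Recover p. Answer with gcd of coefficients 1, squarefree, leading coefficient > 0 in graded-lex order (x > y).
1. deg p = 4.
2. From the axis intercepts and sections: it misses every integer gridline on the y-axis; the curve avoids every integer x-axis point in the box.
3. Fitting integer coefficients to these (and the overall shape) gives p.

3*x^4 - 3*x^2*y^2 + 3*x^3 - x*y + 2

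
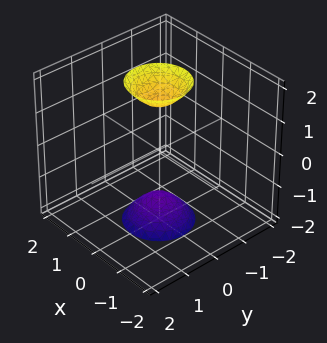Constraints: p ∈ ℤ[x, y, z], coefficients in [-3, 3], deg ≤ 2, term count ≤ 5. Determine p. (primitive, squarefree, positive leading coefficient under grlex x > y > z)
3*x^2 + 3*y^2 - z^2 + 2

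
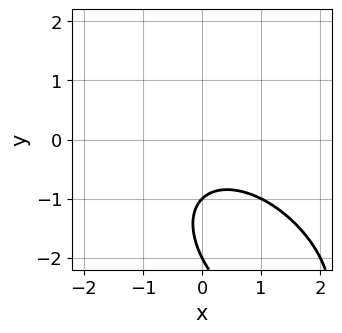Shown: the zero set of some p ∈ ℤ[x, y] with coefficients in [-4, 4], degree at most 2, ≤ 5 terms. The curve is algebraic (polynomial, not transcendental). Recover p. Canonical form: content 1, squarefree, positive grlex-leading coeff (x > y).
x^2 + x*y + y^2 + 3*y + 2

(a) Degree: a generic line meets the curve in up to 2 points, so deg p = 2.
(b) Observable constraints: the y-axis gridline crossings are at y ∈ {-2, -1}; it misses every integer gridline on the x-axis.
(c) Matching integer coefficients to the picture gives p.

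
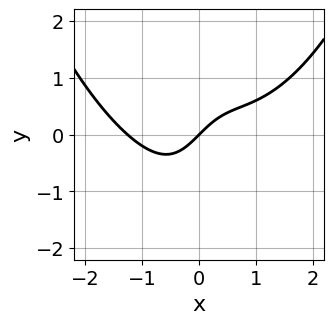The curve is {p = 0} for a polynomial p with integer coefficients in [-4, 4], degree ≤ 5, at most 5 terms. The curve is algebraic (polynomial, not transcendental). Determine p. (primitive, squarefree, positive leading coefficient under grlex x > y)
x^4 - 3*x^2*y + 2*x - 2*y

(a) deg p = 4. A generic line meets the curve in up to 4 points.
(b) Reading off the gridlines: one x-axis crossing is at x = 0; it crosses the y-axis at the gridline y = 0.
(c) Together with the visible shape, these determine p as stated.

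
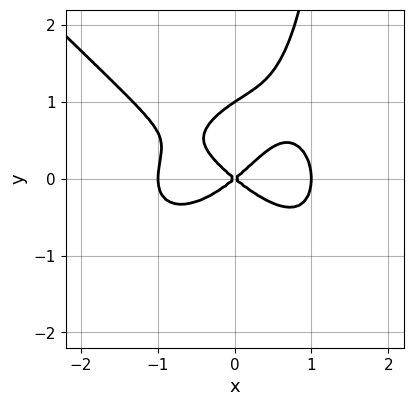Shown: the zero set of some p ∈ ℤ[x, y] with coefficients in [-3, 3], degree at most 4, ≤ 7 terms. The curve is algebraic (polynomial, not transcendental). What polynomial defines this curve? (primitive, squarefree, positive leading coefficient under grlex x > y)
2*x^4 + 2*x*y^3 - 3*y^3 - 2*x^2 + 3*y^2

deg p = 4. No degree-3 curve has this shape.
From the axis intercepts and sections: the x-axis gridline crossings are at x ∈ {-1, 0, 1}; the y-axis gridline crossings are at y ∈ {0, 1}.
Putting this together gives p.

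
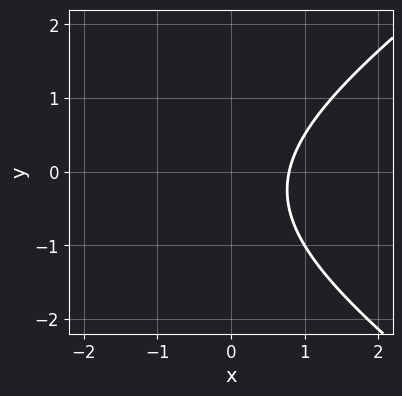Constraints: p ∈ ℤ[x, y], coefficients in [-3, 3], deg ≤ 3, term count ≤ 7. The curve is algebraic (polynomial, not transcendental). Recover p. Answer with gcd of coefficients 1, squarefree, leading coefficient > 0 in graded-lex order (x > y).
x^2 - 2*y^2 + 3*x - y - 3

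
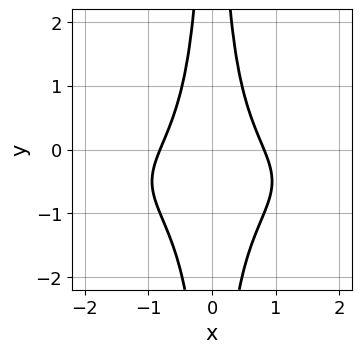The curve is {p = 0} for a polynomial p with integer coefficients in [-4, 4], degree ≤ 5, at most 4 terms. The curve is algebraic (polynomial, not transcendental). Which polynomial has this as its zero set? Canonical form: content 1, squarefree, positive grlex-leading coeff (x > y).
deg p = 4. A generic line meets the curve in up to 4 points.
Symmetries: the x ↦ −x reflection is a symmetry, so x appears only in even powers.
Reading off the gridlines: it misses every integer gridline on the y-axis.
The integer polynomial consistent with all of this is the stated p.

3*x^2*y^2 + 3*x^2*y + 3*x^2 - 2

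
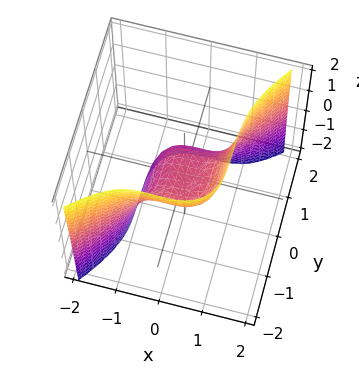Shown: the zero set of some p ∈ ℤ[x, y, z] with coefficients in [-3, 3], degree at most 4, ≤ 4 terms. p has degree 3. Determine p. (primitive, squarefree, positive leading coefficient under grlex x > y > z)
3*x^3 + x^2*z - 2*y^3 - 3*z

deg p = 3. No degree-2 surface has this shape.
Observable constraints: it meets the y-axis at y = 0 (among the integer gridlines); it crosses the x-axis at the gridline x = 0; it crosses the z-axis at the gridline z = 0.
Putting this together gives p.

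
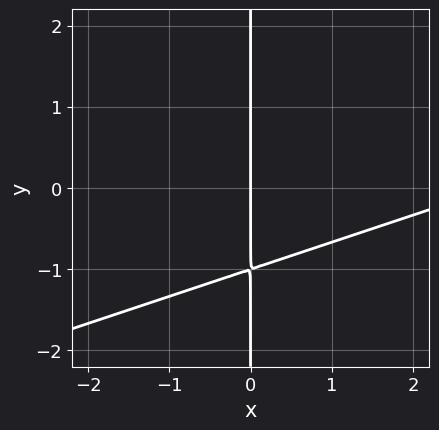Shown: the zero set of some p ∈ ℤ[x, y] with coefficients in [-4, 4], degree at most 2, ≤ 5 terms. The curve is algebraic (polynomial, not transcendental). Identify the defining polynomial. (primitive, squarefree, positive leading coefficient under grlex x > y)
x^2 - 3*x*y - 3*x

(a) The degree is 2 — the shape is more complex than any degree-1 curve.
(b) From the axis intercepts and sections: every point of the y-axis in the box is on the curve; it crosses the x-axis at the gridline x = 0.
(c) Putting this together gives p.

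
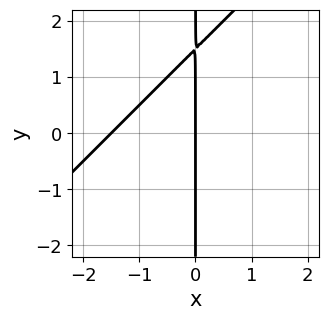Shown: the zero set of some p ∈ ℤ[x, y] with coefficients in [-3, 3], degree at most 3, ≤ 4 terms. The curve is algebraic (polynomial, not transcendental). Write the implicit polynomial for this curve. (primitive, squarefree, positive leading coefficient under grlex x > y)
2*x^2 - 2*x*y + 3*x

(a) deg p = 2. The shape is more complex than any degree-1 curve.
(b) Reading off the gridlines: it crosses the x-axis at the gridline x = 0; the visible y-axis segment lies entirely on the curve.
(c) The integer polynomial consistent with all of this is the stated p.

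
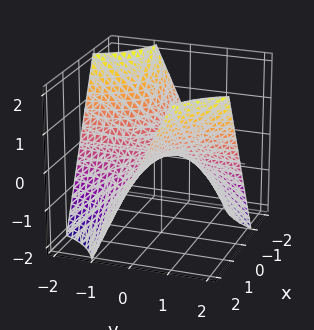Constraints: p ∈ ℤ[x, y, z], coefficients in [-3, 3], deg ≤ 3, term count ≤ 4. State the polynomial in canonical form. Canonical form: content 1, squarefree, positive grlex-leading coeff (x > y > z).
x*y - z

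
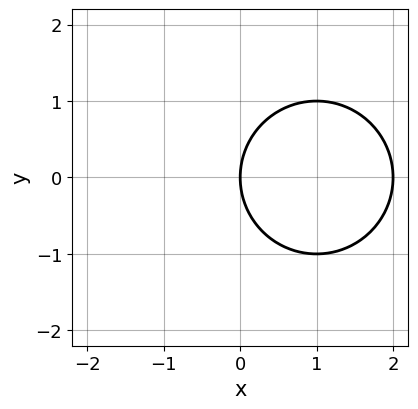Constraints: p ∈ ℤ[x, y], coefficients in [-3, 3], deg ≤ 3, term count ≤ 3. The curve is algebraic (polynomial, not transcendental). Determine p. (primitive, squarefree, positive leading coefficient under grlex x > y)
First, degree: no degree-1 curve has this shape, so deg p = 2.
Next, symmetries: mirror symmetry y ↦ −y ⇒ only even powers of y.
Then, observable constraints: it meets the y-axis at y = 0 (among the integer gridlines); among the integer gridlines, it crosses the x-axis at x ∈ {0, 2}.
Finally, the integer polynomial consistent with all of this is the stated p.

x^2 + y^2 - 2*x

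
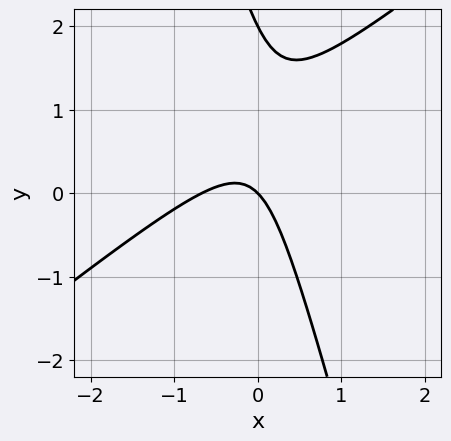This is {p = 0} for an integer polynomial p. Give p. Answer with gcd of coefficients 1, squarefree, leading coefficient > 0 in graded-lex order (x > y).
The degree is 2 — no degree-1 curve has this shape.
From the visible intercepts: it meets the x-axis at x = 0 (among the integer gridlines); among the integer gridlines, it crosses the y-axis at y ∈ {0, 2}.
Matching integer coefficients to the picture gives p.

3*x^2 - 3*x*y - y^2 + 2*x + 2*y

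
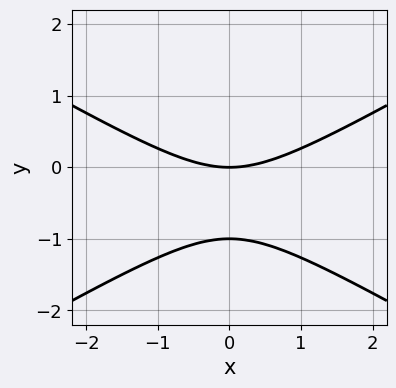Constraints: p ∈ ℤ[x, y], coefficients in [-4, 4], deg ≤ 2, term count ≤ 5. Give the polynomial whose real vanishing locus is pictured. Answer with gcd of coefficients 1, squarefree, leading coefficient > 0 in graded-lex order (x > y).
x^2 - 3*y^2 - 3*y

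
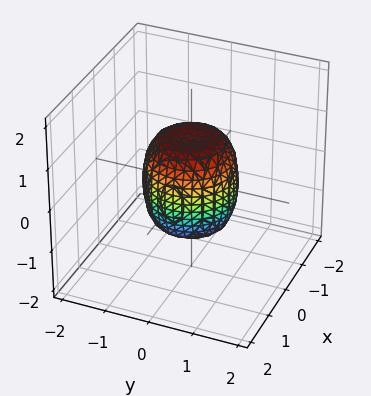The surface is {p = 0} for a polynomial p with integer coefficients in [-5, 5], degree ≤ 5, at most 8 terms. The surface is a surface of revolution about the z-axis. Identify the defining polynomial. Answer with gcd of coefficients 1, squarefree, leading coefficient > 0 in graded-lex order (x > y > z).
1. deg p = 4.
2. Symmetries: the z-axis is an axis of rotation, so x and y enter only as x² + y².
3. From the visible intercepts: the x-axis gridline crossings are at x ∈ {-1, 1}; a circular section at z = 1 has radius between 0 and 1; the z-axis gridline crossings are at z ∈ {-1, 1}; the y-axis gridline crossings are at y ∈ {-1, 1}.
4. Fitting integer coefficients to these (and the overall shape) gives p.

2*x^4 + 4*x^2*y^2 + 2*y^4 - x^2 - y^2 + z^2 - 1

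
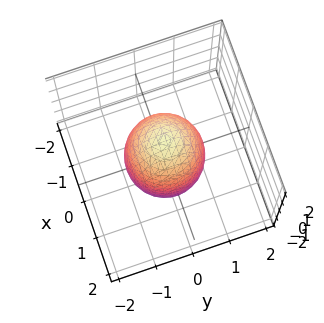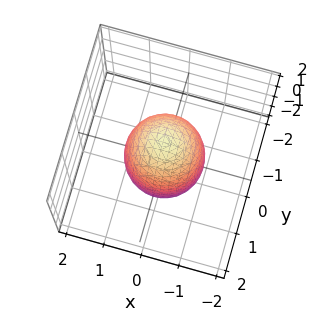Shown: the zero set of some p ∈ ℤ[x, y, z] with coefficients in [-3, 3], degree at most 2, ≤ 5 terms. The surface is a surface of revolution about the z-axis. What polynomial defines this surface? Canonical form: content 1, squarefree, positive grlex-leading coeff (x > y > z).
Degree: a generic line meets the surface in up to 2 points, so deg p = 2.
Symmetries: rotational symmetry about the z-axis ⇒ p depends on x, y only through x² + y².
Against the integer gridlines: the x-axis gridline crossings are at x ∈ {-1, 1}; the y-axis gridline crossings are at y ∈ {-1, 1}; a circular section at z = 0 has radius exactly 1.
Putting this together gives p.

3*x^2 + 3*y^2 + z^2 - 3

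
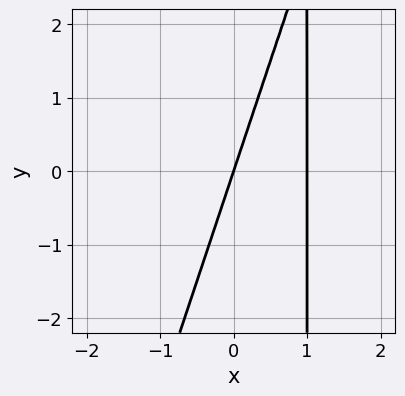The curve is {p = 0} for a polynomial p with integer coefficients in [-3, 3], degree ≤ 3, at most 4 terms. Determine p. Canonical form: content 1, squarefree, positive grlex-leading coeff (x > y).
3*x^2 - x*y - 3*x + y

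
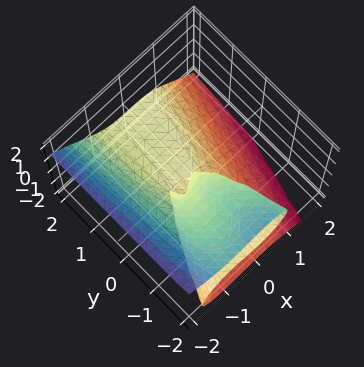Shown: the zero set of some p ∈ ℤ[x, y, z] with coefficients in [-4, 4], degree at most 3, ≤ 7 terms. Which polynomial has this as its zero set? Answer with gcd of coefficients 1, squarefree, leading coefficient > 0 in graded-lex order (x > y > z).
The degree is 3 — no degree-2 surface has this shape.
From the axis intercepts and sections: it crosses the z-axis at the gridline z = 0; one x-axis crossing is at x = 0; every point of the y-axis in the box is on the surface.
Together with the visible shape, these determine p as stated.

3*x^3 - x^2*y + 3*z^3 + 2*x^2 + 3*y*z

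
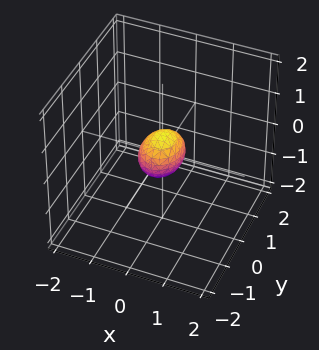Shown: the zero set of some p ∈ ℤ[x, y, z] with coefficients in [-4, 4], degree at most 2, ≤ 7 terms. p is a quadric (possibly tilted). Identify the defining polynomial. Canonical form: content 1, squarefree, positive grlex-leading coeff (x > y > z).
Degree: the shape is more complex than any degree-1 surface, so deg p = 2.
Putting this together gives p.

3*x^2 - x*z + 2*y^2 + y*z + 2*z^2 - 1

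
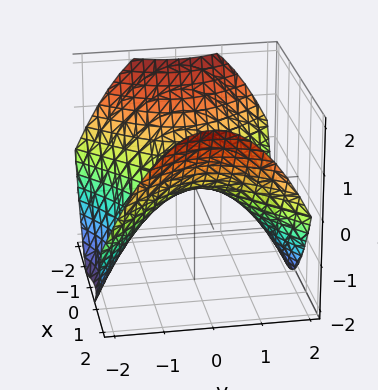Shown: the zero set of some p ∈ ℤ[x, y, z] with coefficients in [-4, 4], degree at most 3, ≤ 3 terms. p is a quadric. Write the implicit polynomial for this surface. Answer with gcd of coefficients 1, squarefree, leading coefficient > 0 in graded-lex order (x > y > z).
(a) The degree is 2 — a hyperbolic paraboloid; a quadric.
(b) Symmetries: the y ↦ −y reflection is a symmetry, so y appears only in even powers; it's symmetric under x → −x, forcing even powers of x.
(c) Reading off the gridlines: one x-axis crossing is at x = 0; one z-axis crossing is at z = 0.
(d) Assembling these constraints gives the stated polynomial.

x^2 - y^2 - 2*z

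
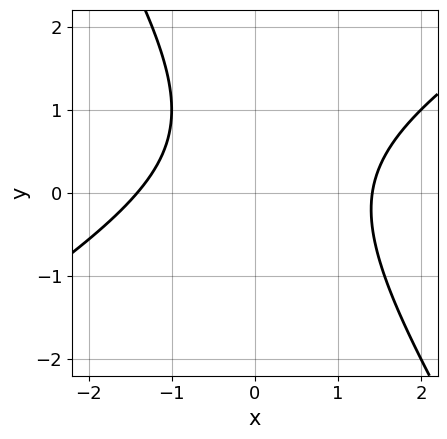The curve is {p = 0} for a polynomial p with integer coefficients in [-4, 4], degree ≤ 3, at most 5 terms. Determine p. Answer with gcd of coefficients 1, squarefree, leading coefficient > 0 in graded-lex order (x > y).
(a) deg p = 2. A generic line meets the curve in up to 2 points.
(b) Observable constraints: the curve avoids every integer y-axis point in the box.
(c) Fitting integer coefficients to these (and the overall shape) gives p.

x^2 - x*y - y^2 + y - 2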